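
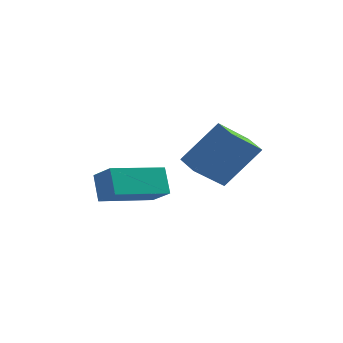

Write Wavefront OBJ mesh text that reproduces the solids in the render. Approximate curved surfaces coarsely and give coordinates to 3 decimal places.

v -4.927 0.414 -1.501
v -5.231 1.047 -0.616
v -3.387 1.784 -1.952
v -3.691 2.417 -1.066
v -4.229 -0.157 -0.854
v -4.533 0.476 0.032
v -2.689 1.213 -1.304
v -2.993 1.846 -0.419
v -1.449 1.941 -0.652
v -2.32 1.078 0.361
v -0.308 2.538 0.839
v -1.178 1.675 1.851
v -0.882 1.205 -0.791
v -1.752 0.342 0.221
v 0.26 1.802 0.699
v -0.611 0.939 1.712
f 2 4 1
f 5 2 1
f 1 4 3
f 3 5 1
f 2 8 4
f 6 2 5
f 6 8 2
f 4 8 3
f 7 5 3
f 3 8 7
f 7 6 5
f 8 6 7
f 10 12 9
f 13 10 9
f 9 12 11
f 11 13 9
f 10 16 12
f 14 10 13
f 14 16 10
f 12 16 11
f 15 13 11
f 11 16 15
f 15 14 13
f 16 14 15



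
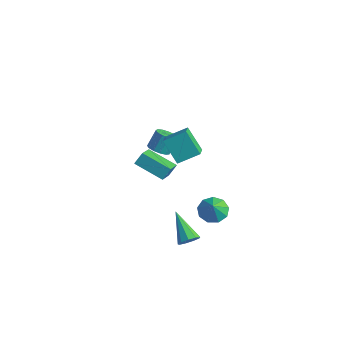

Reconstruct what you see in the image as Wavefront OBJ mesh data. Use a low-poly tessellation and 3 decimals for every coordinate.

v 0.812 -1.632 2.894
v 1.464 -0.51 3.541
v -0.101 -0.706 2.208
v 0.551 0.416 2.855
v 1.929 -1.516 1.565
v 2.581 -0.394 2.212
v 1.016 -0.59 0.879
v 1.668 0.532 1.526
v -3.634 1.692 -2.379
v -3.288 2.248 -2.724
v -3.28 2.924 -1.625
v -3.626 2.368 -1.281
v -3.696 2.321 -2.765
v -3.688 2.996 -1.666
v -4.085 2.193 -2.684
v -4.077 2.869 -1.585
v -4.331 1.907 -2.507
v -4.323 2.583 -1.408
v -4.355 1.553 -2.288
v -4.347 2.228 -1.189
v -4.15 1.242 -2.099
v -4.142 1.918 -1
v -3.782 1.075 -1.999
v -3.774 1.751 -0.9
v -3.366 1.104 -2.02
v -3.358 1.779 -0.921
v -3.036 1.319 -2.154
v -3.028 1.995 -1.055
v -2.895 1.653 -2.361
v -2.887 2.329 -1.262
v -2.989 1.999 -2.573
v -2.981 2.675 -1.474
v 2.308 0.859 -3.657
v 3.066 0.624 -4.143
v 2.772 0.421 -2.723
v 3.134 1.209 -3.902
v 2.815 1.63 -3.547
v 2.26 1.69 -3.243
v 1.727 1.361 -3.132
v 1.466 0.797 -3.267
v 1.599 0.261 -3.584
v 2.064 0.006 -3.935
v 2.643 0.149 -4.156
v 4.806 -3.078 -2.47
v 5.116 -3.397 -1.969
v 3.174 -2.682 -1.21
v 5.227 -2.953 -1.964
v 5.142 -2.567 -2.196
v 4.899 -2.42 -2.556
v 4.613 -2.581 -2.876
v 4.417 -2.975 -3.006
v 4.404 -3.417 -2.885
v 4.578 -3.7 -2.57
v 4.859 -3.692 -2.208
v -3.098 -0.089 -2.011
v -2.28 -1.238 -1.256
v -3.006 0.442 -1.304
v -2.187 -0.706 -0.548
v -1.393 0.626 -2.772
v -0.574 -0.522 -2.016
v -1.3 1.158 -2.064
v -0.482 0.009 -1.309
f 2 4 1
f 5 2 1
f 1 4 3
f 3 5 1
f 2 8 4
f 6 2 5
f 6 8 2
f 4 8 3
f 7 5 3
f 3 8 7
f 7 6 5
f 8 6 7
f 10 9 13
f 10 13 11
f 11 13 14
f 11 14 12
f 13 9 15
f 13 15 14
f 14 15 16
f 14 16 12
f 15 9 17
f 15 17 16
f 16 17 18
f 16 18 12
f 17 9 19
f 17 19 18
f 18 19 20
f 18 20 12
f 19 9 21
f 19 21 20
f 20 21 22
f 20 22 12
f 21 9 23
f 21 23 22
f 22 23 24
f 22 24 12
f 23 9 25
f 23 25 24
f 24 25 26
f 24 26 12
f 25 9 27
f 25 27 26
f 26 27 28
f 26 28 12
f 27 9 29
f 27 29 28
f 28 29 30
f 28 30 12
f 29 9 31
f 29 31 30
f 30 31 32
f 30 32 12
f 31 9 10
f 31 10 32
f 32 10 11
f 32 11 12
f 34 33 36
f 34 36 35
f 36 33 37
f 36 37 35
f 37 33 38
f 37 38 35
f 38 33 39
f 38 39 35
f 39 33 40
f 39 40 35
f 40 33 41
f 40 41 35
f 41 33 42
f 41 42 35
f 42 33 43
f 42 43 35
f 43 33 34
f 43 34 35
f 45 44 47
f 45 47 46
f 47 44 48
f 47 48 46
f 48 44 49
f 48 49 46
f 49 44 50
f 49 50 46
f 50 44 51
f 50 51 46
f 51 44 52
f 51 52 46
f 52 44 53
f 52 53 46
f 53 44 54
f 53 54 46
f 54 44 45
f 54 45 46
f 56 58 55
f 59 56 55
f 55 58 57
f 57 59 55
f 56 62 58
f 60 56 59
f 60 62 56
f 58 62 57
f 61 59 57
f 57 62 61
f 61 60 59
f 62 60 61



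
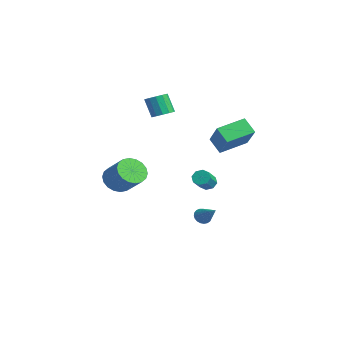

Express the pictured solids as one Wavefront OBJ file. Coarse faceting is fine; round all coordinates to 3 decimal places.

v -3.529 0.165 3.203
v -3.086 0.653 3.493
v -3.668 0.423 4.768
v -4.111 -0.065 4.477
v -3.419 0.855 3.378
v -4.001 0.625 4.652
v -3.786 0.837 3.207
v -4.368 0.607 4.481
v -4.072 0.607 3.034
v -4.654 0.377 4.309
v -4.185 0.236 2.916
v -4.768 0.006 4.19
v -4.09 -0.158 2.888
v -4.673 -0.388 4.163
v -3.817 -0.449 2.96
v -4.399 -0.679 4.235
v -3.452 -0.545 3.11
v -4.034 -0.775 4.384
v -3.112 -0.416 3.288
v -3.694 -0.646 4.563
v -2.904 -0.102 3.44
v -3.486 -0.332 4.715
v -2.894 0.296 3.516
v -3.476 0.066 4.791
v -0.609 1.469 -4.17
v -0.255 1.404 -4.624
v 0.669 1.731 -3.21
v -0.299 1.641 -4.629
v -0.398 1.848 -4.555
v -0.532 1.99 -4.414
v -0.681 2.042 -4.231
v -0.816 1.995 -4.037
v -0.916 1.857 -3.866
v -0.963 1.652 -3.748
v -0.949 1.415 -3.703
v -0.876 1.188 -3.738
v -0.757 1.01 -3.848
v -0.612 0.911 -4.014
v -0.467 0.908 -4.207
v -0.347 1.003 -4.393
v -0.271 1.178 -4.541
v 1.134 1.027 -0.663
v 1.596 1.167 -0.966
v 2.328 0.454 -0.179
v 1.866 0.313 0.123
v 1.518 1.447 -0.641
v 2.251 0.734 0.146
v 1.216 1.48 -0.328
v 1.948 0.767 0.459
v 0.865 1.248 -0.212
v 1.597 0.535 0.575
v 0.672 0.886 -0.361
v 1.404 0.173 0.426
v 0.749 0.606 -0.686
v 1.482 -0.107 0.101
v 1.052 0.573 -0.999
v 1.784 -0.14 -0.212
v 1.403 0.805 -1.115
v 2.135 0.092 -0.328
v -4.509 -2.361 -2.093
v -3.828 -2.43 -2.849
v -2.489 -1.987 -1.683
v -3.171 -1.919 -0.927
v -3.956 -1.994 -2.868
v -2.617 -1.552 -1.701
v -4.194 -1.632 -2.732
v -2.855 -1.189 -1.566
v -4.494 -1.414 -2.471
v -3.155 -0.971 -1.304
v -4.797 -1.383 -2.134
v -3.458 -0.941 -0.968
v -5.043 -1.547 -1.79
v -3.704 -1.104 -0.623
v -5.184 -1.871 -1.505
v -3.845 -1.429 -0.339
v -5.191 -2.293 -1.337
v -3.852 -1.85 -0.171
v -5.063 -2.728 -1.319
v -3.724 -2.286 -0.152
v -4.825 -3.091 -1.454
v -3.486 -2.648 -0.288
v -4.525 -3.309 -1.716
v -3.186 -2.866 -0.549
v -4.222 -3.339 -2.052
v -2.883 -2.897 -0.886
v -3.976 -3.176 -2.397
v -2.637 -2.733 -1.23
v -3.835 -2.851 -2.681
v -2.496 -2.409 -1.515
v 2.799 1.04 2.274
v 2.027 0.754 3.077
v 2.645 2.771 2.743
v 1.873 2.485 3.546
v 4.367 0.795 3.694
v 3.595 0.509 4.497
v 4.213 2.526 4.163
v 3.441 2.24 4.966
f 2 1 5
f 2 5 3
f 3 5 6
f 3 6 4
f 5 1 7
f 5 7 6
f 6 7 8
f 6 8 4
f 7 1 9
f 7 9 8
f 8 9 10
f 8 10 4
f 9 1 11
f 9 11 10
f 10 11 12
f 10 12 4
f 11 1 13
f 11 13 12
f 12 13 14
f 12 14 4
f 13 1 15
f 13 15 14
f 14 15 16
f 14 16 4
f 15 1 17
f 15 17 16
f 16 17 18
f 16 18 4
f 17 1 19
f 17 19 18
f 18 19 20
f 18 20 4
f 19 1 21
f 19 21 20
f 20 21 22
f 20 22 4
f 21 1 23
f 21 23 22
f 22 23 24
f 22 24 4
f 23 1 2
f 23 2 24
f 24 2 3
f 24 3 4
f 26 25 28
f 26 28 27
f 28 25 29
f 28 29 27
f 29 25 30
f 29 30 27
f 30 25 31
f 30 31 27
f 31 25 32
f 31 32 27
f 32 25 33
f 32 33 27
f 33 25 34
f 33 34 27
f 34 25 35
f 34 35 27
f 35 25 36
f 35 36 27
f 36 25 37
f 36 37 27
f 37 25 38
f 37 38 27
f 38 25 39
f 38 39 27
f 39 25 40
f 39 40 27
f 40 25 41
f 40 41 27
f 41 25 26
f 41 26 27
f 43 42 46
f 43 46 44
f 44 46 47
f 44 47 45
f 46 42 48
f 46 48 47
f 47 48 49
f 47 49 45
f 48 42 50
f 48 50 49
f 49 50 51
f 49 51 45
f 50 42 52
f 50 52 51
f 51 52 53
f 51 53 45
f 52 42 54
f 52 54 53
f 53 54 55
f 53 55 45
f 54 42 56
f 54 56 55
f 55 56 57
f 55 57 45
f 56 42 58
f 56 58 57
f 57 58 59
f 57 59 45
f 58 42 43
f 58 43 59
f 59 43 44
f 59 44 45
f 61 60 64
f 61 64 62
f 62 64 65
f 62 65 63
f 64 60 66
f 64 66 65
f 65 66 67
f 65 67 63
f 66 60 68
f 66 68 67
f 67 68 69
f 67 69 63
f 68 60 70
f 68 70 69
f 69 70 71
f 69 71 63
f 70 60 72
f 70 72 71
f 71 72 73
f 71 73 63
f 72 60 74
f 72 74 73
f 73 74 75
f 73 75 63
f 74 60 76
f 74 76 75
f 75 76 77
f 75 77 63
f 76 60 78
f 76 78 77
f 77 78 79
f 77 79 63
f 78 60 80
f 78 80 79
f 79 80 81
f 79 81 63
f 80 60 82
f 80 82 81
f 81 82 83
f 81 83 63
f 82 60 84
f 82 84 83
f 83 84 85
f 83 85 63
f 84 60 86
f 84 86 85
f 85 86 87
f 85 87 63
f 86 60 88
f 86 88 87
f 87 88 89
f 87 89 63
f 88 60 61
f 88 61 89
f 89 61 62
f 89 62 63
f 91 93 90
f 94 91 90
f 90 93 92
f 92 94 90
f 91 97 93
f 95 91 94
f 95 97 91
f 93 97 92
f 96 94 92
f 92 97 96
f 96 95 94
f 97 95 96



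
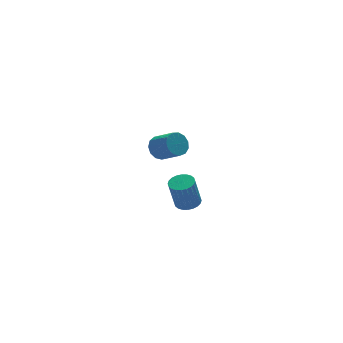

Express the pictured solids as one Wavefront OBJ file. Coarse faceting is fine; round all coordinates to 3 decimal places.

v 0.718 -3.028 -3.335
v 1.187 -3.274 -3.233
v 0.872 -3.338 -1.942
v 0.402 -3.092 -2.045
v 1.241 -3.071 -3.21
v 0.926 -3.135 -1.919
v 1.215 -2.862 -3.206
v 0.9 -2.926 -1.915
v 1.113 -2.679 -3.221
v 0.798 -2.742 -1.931
v 0.951 -2.548 -3.254
v 0.636 -2.612 -1.964
v 0.754 -2.49 -3.3
v 0.438 -2.554 -2.009
v 0.55 -2.515 -3.351
v 0.235 -2.579 -2.06
v 0.373 -2.617 -3.399
v 0.058 -2.681 -2.109
v 0.248 -2.782 -3.438
v -0.067 -2.846 -2.147
v 0.194 -2.985 -3.461
v -0.121 -3.049 -2.17
v 0.22 -3.194 -3.465
v -0.095 -3.258 -2.174
v 0.322 -3.378 -3.449
v 0.007 -3.441 -2.159
v 0.484 -3.508 -3.416
v 0.169 -3.572 -2.126
v 0.682 -3.566 -3.371
v 0.366 -3.63 -2.08
v 0.885 -3.541 -3.32
v 0.57 -3.605 -2.029
v 1.062 -3.439 -3.271
v 0.747 -3.503 -1.981
v 2.137 2.758 -4.055
v 2.621 3.111 -3.895
v 3.047 2.236 -3.246
v 2.563 1.882 -3.405
v 2.374 3.169 -3.655
v 2.799 2.294 -3.006
v 2.051 3.096 -3.542
v 2.477 2.221 -2.893
v 1.756 2.916 -3.592
v 2.182 2.04 -2.942
v 1.582 2.685 -3.788
v 2.008 1.81 -3.139
v 1.584 2.478 -4.069
v 2.01 1.603 -3.42
v 1.762 2.359 -4.346
v 2.187 1.484 -3.696
v 2.059 2.367 -4.53
v 2.484 1.492 -3.88
v 2.381 2.499 -4.563
v 2.806 1.624 -3.913
v 2.625 2.713 -4.435
v 3.051 1.838 -3.785
v 2.715 2.941 -4.186
v 3.14 2.066 -3.536
f 2 1 5
f 2 5 3
f 3 5 6
f 3 6 4
f 5 1 7
f 5 7 6
f 6 7 8
f 6 8 4
f 7 1 9
f 7 9 8
f 8 9 10
f 8 10 4
f 9 1 11
f 9 11 10
f 10 11 12
f 10 12 4
f 11 1 13
f 11 13 12
f 12 13 14
f 12 14 4
f 13 1 15
f 13 15 14
f 14 15 16
f 14 16 4
f 15 1 17
f 15 17 16
f 16 17 18
f 16 18 4
f 17 1 19
f 17 19 18
f 18 19 20
f 18 20 4
f 19 1 21
f 19 21 20
f 20 21 22
f 20 22 4
f 21 1 23
f 21 23 22
f 22 23 24
f 22 24 4
f 23 1 25
f 23 25 24
f 24 25 26
f 24 26 4
f 25 1 27
f 25 27 26
f 26 27 28
f 26 28 4
f 27 1 29
f 27 29 28
f 28 29 30
f 28 30 4
f 29 1 31
f 29 31 30
f 30 31 32
f 30 32 4
f 31 1 33
f 31 33 32
f 32 33 34
f 32 34 4
f 33 1 2
f 33 2 34
f 34 2 3
f 34 3 4
f 36 35 39
f 36 39 37
f 37 39 40
f 37 40 38
f 39 35 41
f 39 41 40
f 40 41 42
f 40 42 38
f 41 35 43
f 41 43 42
f 42 43 44
f 42 44 38
f 43 35 45
f 43 45 44
f 44 45 46
f 44 46 38
f 45 35 47
f 45 47 46
f 46 47 48
f 46 48 38
f 47 35 49
f 47 49 48
f 48 49 50
f 48 50 38
f 49 35 51
f 49 51 50
f 50 51 52
f 50 52 38
f 51 35 53
f 51 53 52
f 52 53 54
f 52 54 38
f 53 35 55
f 53 55 54
f 54 55 56
f 54 56 38
f 55 35 57
f 55 57 56
f 56 57 58
f 56 58 38
f 57 35 36
f 57 36 58
f 58 36 37
f 58 37 38



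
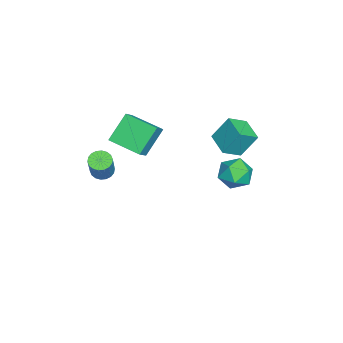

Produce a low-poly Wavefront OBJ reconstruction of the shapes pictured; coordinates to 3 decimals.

v 2.779 -3.674 1.712
v 3.112 -3.157 1.471
v 4.114 -3.07 3.048
v 3.781 -3.586 3.288
v 2.885 -3.031 1.609
v 3.887 -2.943 3.185
v 2.637 -3.031 1.766
v 3.64 -2.944 3.342
v 2.418 -3.159 1.913
v 3.42 -3.072 3.489
v 2.269 -3.389 2.02
v 3.272 -3.302 3.596
v 2.222 -3.676 2.066
v 3.224 -3.588 3.642
v 2.285 -3.961 2.042
v 3.287 -3.874 3.618
v 2.446 -4.19 1.952
v 3.448 -4.103 3.529
v 2.673 -4.317 1.815
v 3.675 -4.229 3.391
v 2.92 -4.316 1.658
v 3.923 -4.229 3.234
v 3.14 -4.188 1.511
v 4.142 -4.101 3.087
v 3.288 -3.958 1.404
v 4.291 -3.871 2.98
v 3.336 -3.672 1.358
v 4.338 -3.584 2.934
v 3.273 -3.386 1.382
v 4.275 -3.299 2.958
v -2.983 3.623 -3.329
v -2.334 2.86 -2.773
v -4.506 2.68 -2.847
v -3.857 1.917 -2.291
v -3.959 2.985 -1.887
v -3.018 3.568 -2.185
v -3.822 1.972 -3.435
v -2.881 2.555 -3.733
v -2.853 1.84 -2.838
v -2.937 2.465 -1.881
v -3.903 3.075 -3.739
v -3.987 3.7 -2.782
v -3.246 -4.045 -0.618
v -4.364 -3.234 0.869
v -2.514 -2.177 -1.087
v -3.632 -1.366 0.401
v -2.188 -4.234 0.279
v -3.306 -3.423 1.767
v -1.456 -2.366 -0.189
v -2.574 -1.555 1.298
v -4.604 2.284 -0.784
v -4.812 3.211 0.697
v -3.272 3.076 -1.092
v -3.48 4.003 0.389
v -3.88 1.337 -0.089
v -4.088 2.264 1.392
v -2.548 2.129 -0.397
v -2.756 3.056 1.084
f 2 1 5
f 2 5 3
f 3 5 6
f 3 6 4
f 5 1 7
f 5 7 6
f 6 7 8
f 6 8 4
f 7 1 9
f 7 9 8
f 8 9 10
f 8 10 4
f 9 1 11
f 9 11 10
f 10 11 12
f 10 12 4
f 11 1 13
f 11 13 12
f 12 13 14
f 12 14 4
f 13 1 15
f 13 15 14
f 14 15 16
f 14 16 4
f 15 1 17
f 15 17 16
f 16 17 18
f 16 18 4
f 17 1 19
f 17 19 18
f 18 19 20
f 18 20 4
f 19 1 21
f 19 21 20
f 20 21 22
f 20 22 4
f 21 1 23
f 21 23 22
f 22 23 24
f 22 24 4
f 23 1 25
f 23 25 24
f 24 25 26
f 24 26 4
f 25 1 27
f 25 27 26
f 26 27 28
f 26 28 4
f 27 1 29
f 27 29 28
f 28 29 30
f 28 30 4
f 29 1 2
f 29 2 30
f 30 2 3
f 30 3 4
f 31 42 36
f 31 36 32
f 31 32 38
f 31 38 41
f 31 41 42
f 32 36 40
f 36 42 35
f 42 41 33
f 41 38 37
f 38 32 39
f 34 40 35
f 34 35 33
f 34 33 37
f 34 37 39
f 34 39 40
f 35 40 36
f 33 35 42
f 37 33 41
f 39 37 38
f 40 39 32
f 44 46 43
f 47 44 43
f 43 46 45
f 45 47 43
f 44 50 46
f 48 44 47
f 48 50 44
f 46 50 45
f 49 47 45
f 45 50 49
f 49 48 47
f 50 48 49
f 52 54 51
f 55 52 51
f 51 54 53
f 53 55 51
f 52 58 54
f 56 52 55
f 56 58 52
f 54 58 53
f 57 55 53
f 53 58 57
f 57 56 55
f 58 56 57



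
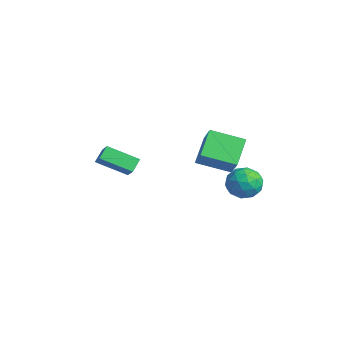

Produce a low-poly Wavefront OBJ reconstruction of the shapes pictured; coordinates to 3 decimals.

v -3.286 -2.533 2.1
v -4.169 -4.021 2.978
v -2.362 -2.633 2.86
v -3.246 -4.121 3.738
v -2.874 -3.119 1.522
v -3.758 -4.607 2.4
v -1.951 -3.219 2.282
v -2.834 -4.707 3.16
v -1.369 3.96 0.52
v -0.919 3.549 -0.4
v -2.681 2.751 0.42
v -2.231 2.34 -0.5
v -1.72 2.209 0.469
v -0.91 2.956 0.532
v -2.69 3.344 -0.512
v -1.88 4.091 -0.449
v -1.736 3.168 -1.038
v -1.136 2.467 -0.432
v -2.464 3.833 0.452
v -1.864 3.132 1.058
v -1.029 3.86 0.069
v -2.571 2.44 -0.049
v -2.271 2.363 0.521
v -2.006 2.121 -0.02
v -1.023 3.512 0.617
v -0.759 3.27 0.076
v -1.23 2.483 0.587
v -2.841 3.03 -0.056
v -2.577 2.788 -0.597
v -1.594 4.179 0.04
v -1.329 3.937 -0.501
v -2.37 3.817 -0.567
v -1.245 3.395 -0.847
v -2.016 2.684 -0.906
v -2.286 3.274 -0.912
v -1.809 3.713 -0.876
v -0.892 2.983 -0.491
v -1.663 2.272 -0.55
v -1.363 2.195 0.02
v -0.886 2.634 0.057
v -1.372 2.759 -0.866
v -1.937 4.028 0.57
v -2.708 3.317 0.511
v -2.714 3.666 -0.037
v -2.237 4.105 -0
v -1.584 3.616 0.926
v -2.355 2.905 0.867
v -1.791 2.587 0.896
v -1.314 3.026 0.932
v -2.228 3.541 0.886
v -5.473 2.484 1.818
v -4.45 2.338 2.961
v -4.507 4.209 1.173
v -3.484 4.064 2.316
v -4.336 1.416 0.664
v -3.313 1.271 1.807
v -3.37 3.142 0.019
v -2.347 2.996 1.162
f 2 4 1
f 5 2 1
f 1 4 3
f 3 5 1
f 2 8 4
f 6 2 5
f 6 8 2
f 4 8 3
f 7 5 3
f 3 8 7
f 7 6 5
f 8 6 7
f 9 46 25
f 46 20 49
f 25 49 14
f 46 49 25
f 9 25 21
f 25 14 26
f 21 26 10
f 25 26 21
f 9 21 30
f 21 10 31
f 30 31 16
f 21 31 30
f 9 30 42
f 30 16 45
f 42 45 19
f 30 45 42
f 9 42 46
f 42 19 50
f 46 50 20
f 42 50 46
f 10 26 37
f 26 14 40
f 37 40 18
f 26 40 37
f 14 49 27
f 49 20 48
f 27 48 13
f 49 48 27
f 20 50 47
f 50 19 43
f 47 43 11
f 50 43 47
f 19 45 44
f 45 16 32
f 44 32 15
f 45 32 44
f 16 31 36
f 31 10 33
f 36 33 17
f 31 33 36
f 12 38 24
f 38 18 39
f 24 39 13
f 38 39 24
f 12 24 22
f 24 13 23
f 22 23 11
f 24 23 22
f 12 22 29
f 22 11 28
f 29 28 15
f 22 28 29
f 12 29 34
f 29 15 35
f 34 35 17
f 29 35 34
f 12 34 38
f 34 17 41
f 38 41 18
f 34 41 38
f 13 39 27
f 39 18 40
f 27 40 14
f 39 40 27
f 11 23 47
f 23 13 48
f 47 48 20
f 23 48 47
f 15 28 44
f 28 11 43
f 44 43 19
f 28 43 44
f 17 35 36
f 35 15 32
f 36 32 16
f 35 32 36
f 18 41 37
f 41 17 33
f 37 33 10
f 41 33 37
f 52 54 51
f 55 52 51
f 51 54 53
f 53 55 51
f 52 58 54
f 56 52 55
f 56 58 52
f 54 58 53
f 57 55 53
f 53 58 57
f 57 56 55
f 58 56 57



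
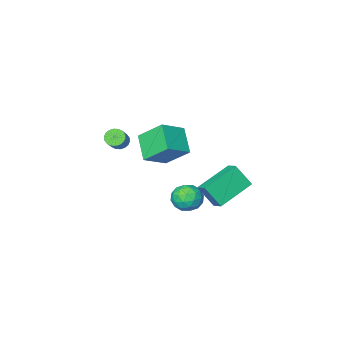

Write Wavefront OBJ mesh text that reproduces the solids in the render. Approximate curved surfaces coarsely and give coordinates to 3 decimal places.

v 2.42 2.481 2.584
v 3.165 2.156 2.477
v 1.955 1.744 1.583
v 2.7 1.419 1.476
v 2.266 1.237 2.148
v 2.553 1.693 2.766
v 2.567 2.207 1.294
v 2.854 2.663 1.912
v 3.256 1.986 1.679
v 3.07 1.387 2.207
v 2.05 2.513 1.853
v 1.864 1.914 2.381
v 2.834 2.383 2.618
v 2.286 1.517 1.442
v 2.031 1.41 1.837
v 2.469 1.219 1.774
v 2.474 2.111 2.788
v 2.912 1.92 2.725
v 2.383 1.38 2.532
v 2.208 1.98 1.335
v 2.646 1.789 1.272
v 2.651 2.681 2.286
v 3.089 2.49 2.223
v 2.737 2.52 1.528
v 3.325 2.092 2.086
v 3.051 1.659 1.498
v 2.973 2.122 1.391
v 3.142 2.39 1.754
v 3.216 1.74 2.397
v 2.942 1.307 1.809
v 2.687 1.2 2.204
v 2.856 1.468 2.567
v 3.269 1.64 1.928
v 2.178 2.593 2.251
v 1.904 2.16 1.663
v 2.264 2.432 1.493
v 2.433 2.7 1.856
v 2.069 2.241 2.562
v 1.795 1.808 1.974
v 1.978 1.51 2.306
v 2.147 1.778 2.669
v 1.851 2.26 2.132
v 2.892 -3.849 3.023
v 3.341 -4.056 2.83
v 3.896 -3.498 3.525
v 3.448 -3.291 3.717
v 3.312 -3.862 2.699
v 3.867 -3.304 3.393
v 3.199 -3.666 2.631
v 3.754 -3.108 3.326
v 3.026 -3.507 2.641
v 3.581 -2.949 3.336
v 2.827 -3.415 2.726
v 3.382 -2.856 3.421
v 2.64 -3.409 2.87
v 3.195 -2.85 3.565
v 2.503 -3.49 3.045
v 3.058 -2.932 3.74
v 2.444 -3.642 3.215
v 2.999 -3.084 3.91
v 2.473 -3.836 3.347
v 3.028 -3.278 4.041
v 2.586 -4.032 3.414
v 3.141 -3.474 4.109
v 2.759 -4.191 3.404
v 3.314 -3.633 4.099
v 2.958 -4.284 3.319
v 3.513 -3.725 4.014
v 3.145 -4.29 3.175
v 3.7 -3.731 3.87
v 3.282 -4.208 3
v 3.837 -3.65 3.695
v 0.332 1.956 3.509
v 0.386 2.663 3.881
v -0.191 2.561 2.434
v -0.138 3.268 2.806
v 2.178 2.212 2.754
v 2.231 2.919 3.126
v 1.654 2.817 1.679
v 1.708 3.524 2.051
v -0.463 -3.316 3.155
v 0.864 -3.208 3.867
v -0.05 -2.075 2.199
v 1.276 -1.967 2.911
v 0.244 -4.433 2.009
v 1.57 -4.325 2.721
v 0.656 -3.192 1.053
v 1.983 -3.084 1.765
f 1 38 17
f 38 12 41
f 17 41 6
f 38 41 17
f 1 17 13
f 17 6 18
f 13 18 2
f 17 18 13
f 1 13 22
f 13 2 23
f 22 23 8
f 13 23 22
f 1 22 34
f 22 8 37
f 34 37 11
f 22 37 34
f 1 34 38
f 34 11 42
f 38 42 12
f 34 42 38
f 2 18 29
f 18 6 32
f 29 32 10
f 18 32 29
f 6 41 19
f 41 12 40
f 19 40 5
f 41 40 19
f 12 42 39
f 42 11 35
f 39 35 3
f 42 35 39
f 11 37 36
f 37 8 24
f 36 24 7
f 37 24 36
f 8 23 28
f 23 2 25
f 28 25 9
f 23 25 28
f 4 30 16
f 30 10 31
f 16 31 5
f 30 31 16
f 4 16 14
f 16 5 15
f 14 15 3
f 16 15 14
f 4 14 21
f 14 3 20
f 21 20 7
f 14 20 21
f 4 21 26
f 21 7 27
f 26 27 9
f 21 27 26
f 4 26 30
f 26 9 33
f 30 33 10
f 26 33 30
f 5 31 19
f 31 10 32
f 19 32 6
f 31 32 19
f 3 15 39
f 15 5 40
f 39 40 12
f 15 40 39
f 7 20 36
f 20 3 35
f 36 35 11
f 20 35 36
f 9 27 28
f 27 7 24
f 28 24 8
f 27 24 28
f 10 33 29
f 33 9 25
f 29 25 2
f 33 25 29
f 44 43 47
f 44 47 45
f 45 47 48
f 45 48 46
f 47 43 49
f 47 49 48
f 48 49 50
f 48 50 46
f 49 43 51
f 49 51 50
f 50 51 52
f 50 52 46
f 51 43 53
f 51 53 52
f 52 53 54
f 52 54 46
f 53 43 55
f 53 55 54
f 54 55 56
f 54 56 46
f 55 43 57
f 55 57 56
f 56 57 58
f 56 58 46
f 57 43 59
f 57 59 58
f 58 59 60
f 58 60 46
f 59 43 61
f 59 61 60
f 60 61 62
f 60 62 46
f 61 43 63
f 61 63 62
f 62 63 64
f 62 64 46
f 63 43 65
f 63 65 64
f 64 65 66
f 64 66 46
f 65 43 67
f 65 67 66
f 66 67 68
f 66 68 46
f 67 43 69
f 67 69 68
f 68 69 70
f 68 70 46
f 69 43 71
f 69 71 70
f 70 71 72
f 70 72 46
f 71 43 44
f 71 44 72
f 72 44 45
f 72 45 46
f 74 76 73
f 77 74 73
f 73 76 75
f 75 77 73
f 74 80 76
f 78 74 77
f 78 80 74
f 76 80 75
f 79 77 75
f 75 80 79
f 79 78 77
f 80 78 79
f 82 84 81
f 85 82 81
f 81 84 83
f 83 85 81
f 82 88 84
f 86 82 85
f 86 88 82
f 84 88 83
f 87 85 83
f 83 88 87
f 87 86 85
f 88 86 87



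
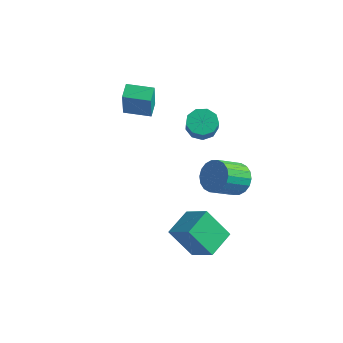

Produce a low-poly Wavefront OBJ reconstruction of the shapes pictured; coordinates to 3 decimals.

v 2.749 2.83 -3.737
v 3.057 3.327 -2.913
v 2.339 2.028 -1.86
v 2.031 1.53 -2.683
v 2.646 3.496 -2.984
v 1.929 2.197 -1.931
v 2.256 3.533 -3.205
v 1.539 2.234 -2.151
v 1.964 3.431 -3.53
v 1.246 2.131 -2.477
v 1.827 3.209 -3.896
v 1.109 1.91 -2.843
v 1.872 2.913 -4.231
v 1.155 1.613 -3.178
v 2.091 2.6 -4.468
v 1.374 1.301 -3.415
v 2.441 2.332 -4.56
v 1.723 1.033 -3.507
v 2.851 2.163 -4.489
v 2.134 0.864 -3.436
v 3.241 2.126 -4.269
v 2.524 0.827 -3.215
v 3.534 2.229 -3.943
v 2.816 0.929 -2.89
v 3.671 2.45 -3.577
v 2.953 1.151 -2.524
v 3.625 2.747 -3.242
v 2.908 1.447 -2.189
v 3.406 3.059 -3.005
v 2.689 1.76 -1.952
v -3.073 1.108 0.795
v -2.838 0.633 2.567
v -3.332 1.982 1.063
v -3.097 1.506 2.836
v -1.643 1.554 0.724
v -1.408 1.078 2.497
v -1.902 2.427 0.993
v -1.667 1.952 2.765
v 1.745 0.672 2.06
v 2.494 0.471 1.738
v 2.745 0.027 2.599
v 1.995 0.228 2.92
v 2.522 0.984 1.995
v 2.772 0.541 2.855
v 2.186 1.351 2.282
v 2.436 0.908 3.142
v 1.643 1.401 2.465
v 1.894 0.957 3.325
v 1.148 1.109 2.458
v 1.399 0.665 3.319
v 0.933 0.612 2.266
v 1.183 0.169 3.126
v 1.097 0.144 1.976
v 1.347 -0.3 2.837
v 1.564 -0.078 1.726
v 1.815 -0.521 2.587
v 2.116 0.051 1.632
v 2.366 -0.392 2.493
v 2.472 -4.273 -2.028
v 3.791 -4.656 -1.009
v 2.654 -2.703 -1.672
v 3.973 -3.086 -0.653
v 3.687 -4.074 -3.527
v 5.006 -4.457 -2.508
v 3.869 -2.504 -3.171
v 5.188 -2.887 -2.152
f 2 1 5
f 2 5 3
f 3 5 6
f 3 6 4
f 5 1 7
f 5 7 6
f 6 7 8
f 6 8 4
f 7 1 9
f 7 9 8
f 8 9 10
f 8 10 4
f 9 1 11
f 9 11 10
f 10 11 12
f 10 12 4
f 11 1 13
f 11 13 12
f 12 13 14
f 12 14 4
f 13 1 15
f 13 15 14
f 14 15 16
f 14 16 4
f 15 1 17
f 15 17 16
f 16 17 18
f 16 18 4
f 17 1 19
f 17 19 18
f 18 19 20
f 18 20 4
f 19 1 21
f 19 21 20
f 20 21 22
f 20 22 4
f 21 1 23
f 21 23 22
f 22 23 24
f 22 24 4
f 23 1 25
f 23 25 24
f 24 25 26
f 24 26 4
f 25 1 27
f 25 27 26
f 26 27 28
f 26 28 4
f 27 1 29
f 27 29 28
f 28 29 30
f 28 30 4
f 29 1 2
f 29 2 30
f 30 2 3
f 30 3 4
f 32 34 31
f 35 32 31
f 31 34 33
f 33 35 31
f 32 38 34
f 36 32 35
f 36 38 32
f 34 38 33
f 37 35 33
f 33 38 37
f 37 36 35
f 38 36 37
f 40 39 43
f 40 43 41
f 41 43 44
f 41 44 42
f 43 39 45
f 43 45 44
f 44 45 46
f 44 46 42
f 45 39 47
f 45 47 46
f 46 47 48
f 46 48 42
f 47 39 49
f 47 49 48
f 48 49 50
f 48 50 42
f 49 39 51
f 49 51 50
f 50 51 52
f 50 52 42
f 51 39 53
f 51 53 52
f 52 53 54
f 52 54 42
f 53 39 55
f 53 55 54
f 54 55 56
f 54 56 42
f 55 39 57
f 55 57 56
f 56 57 58
f 56 58 42
f 57 39 40
f 57 40 58
f 58 40 41
f 58 41 42
f 60 62 59
f 63 60 59
f 59 62 61
f 61 63 59
f 60 66 62
f 64 60 63
f 64 66 60
f 62 66 61
f 65 63 61
f 61 66 65
f 65 64 63
f 66 64 65



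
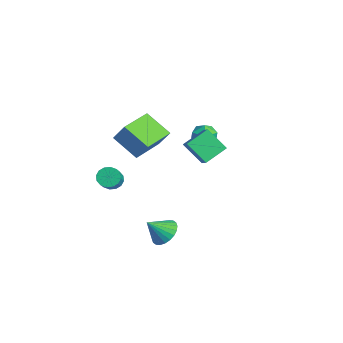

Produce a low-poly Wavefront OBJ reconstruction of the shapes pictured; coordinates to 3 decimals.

v -2.354 3.957 -0.166
v -1.906 3.802 0.604
v -2.894 2.598 -0.124
v -2.446 2.443 0.646
v -3.142 3.02 0.636
v -2.808 3.86 0.61
v -1.992 2.54 -0.13
v -1.658 3.38 -0.156
v -1.682 2.927 0.626
v -2.393 3.223 1.1
v -2.407 3.177 -0.62
v -3.118 3.473 -0.146
v -3.193 -2.319 -2.548
v -2.672 -1.942 -2.872
v -1.486 -2.604 -1.736
v -2.007 -2.981 -1.412
v -2.802 -1.717 -2.605
v -1.616 -2.379 -1.469
v -3.036 -1.653 -2.323
v -1.851 -2.315 -1.187
v -3.313 -1.768 -2.101
v -2.128 -2.43 -0.965
v -3.557 -2.03 -1.999
v -2.372 -2.692 -0.863
v -3.704 -2.37 -2.044
v -2.519 -3.032 -0.908
v -3.714 -2.696 -2.224
v -2.528 -3.358 -1.088
v -3.584 -2.921 -2.491
v -2.398 -3.583 -1.355
v -3.349 -2.985 -2.773
v -2.164 -3.647 -1.637
v -3.072 -2.87 -2.995
v -1.887 -3.532 -1.859
v -2.828 -2.608 -3.097
v -1.643 -3.27 -1.961
v -2.681 -2.268 -3.052
v -1.496 -2.93 -1.916
v 2.082 -1.292 -3.963
v 2.973 -1.102 -3.662
v 1.938 -2.308 -2.897
v 2.774 -0.859 -3.457
v 2.469 -0.683 -3.33
v 2.105 -0.599 -3.299
v 1.738 -0.62 -3.369
v 1.423 -0.744 -3.529
v 1.208 -0.951 -3.756
v 1.126 -1.21 -4.014
v 1.19 -1.482 -4.264
v 1.389 -1.724 -4.468
v 1.694 -1.9 -4.596
v 2.058 -1.984 -4.627
v 2.425 -1.963 -4.557
v 2.74 -1.839 -4.397
v 2.955 -1.632 -4.17
v 3.037 -1.373 -3.912
v 3.754 0.197 2.464
v 2.849 -0.526 3.61
v 3.498 1.539 3.109
v 2.592 0.815 4.255
v 4.528 0.085 3.005
v 3.622 -0.639 4.151
v 4.271 1.426 3.65
v 3.366 0.703 4.796
v -1.449 -1.489 2.973
v -0.783 -1.085 4.149
v -0.1 -0.674 1.929
v 0.565 -0.269 3.105
v -0.345 -3.311 2.975
v 0.32 -2.906 4.151
v 1.003 -2.495 1.931
v 1.669 -2.091 3.107
f 1 12 6
f 1 6 2
f 1 2 8
f 1 8 11
f 1 11 12
f 2 6 10
f 6 12 5
f 12 11 3
f 11 8 7
f 8 2 9
f 4 10 5
f 4 5 3
f 4 3 7
f 4 7 9
f 4 9 10
f 5 10 6
f 3 5 12
f 7 3 11
f 9 7 8
f 10 9 2
f 14 13 17
f 14 17 15
f 15 17 18
f 15 18 16
f 17 13 19
f 17 19 18
f 18 19 20
f 18 20 16
f 19 13 21
f 19 21 20
f 20 21 22
f 20 22 16
f 21 13 23
f 21 23 22
f 22 23 24
f 22 24 16
f 23 13 25
f 23 25 24
f 24 25 26
f 24 26 16
f 25 13 27
f 25 27 26
f 26 27 28
f 26 28 16
f 27 13 29
f 27 29 28
f 28 29 30
f 28 30 16
f 29 13 31
f 29 31 30
f 30 31 32
f 30 32 16
f 31 13 33
f 31 33 32
f 32 33 34
f 32 34 16
f 33 13 35
f 33 35 34
f 34 35 36
f 34 36 16
f 35 13 37
f 35 37 36
f 36 37 38
f 36 38 16
f 37 13 14
f 37 14 38
f 38 14 15
f 38 15 16
f 40 39 42
f 40 42 41
f 42 39 43
f 42 43 41
f 43 39 44
f 43 44 41
f 44 39 45
f 44 45 41
f 45 39 46
f 45 46 41
f 46 39 47
f 46 47 41
f 47 39 48
f 47 48 41
f 48 39 49
f 48 49 41
f 49 39 50
f 49 50 41
f 50 39 51
f 50 51 41
f 51 39 52
f 51 52 41
f 52 39 53
f 52 53 41
f 53 39 54
f 53 54 41
f 54 39 55
f 54 55 41
f 55 39 56
f 55 56 41
f 56 39 40
f 56 40 41
f 58 60 57
f 61 58 57
f 57 60 59
f 59 61 57
f 58 64 60
f 62 58 61
f 62 64 58
f 60 64 59
f 63 61 59
f 59 64 63
f 63 62 61
f 64 62 63
f 66 68 65
f 69 66 65
f 65 68 67
f 67 69 65
f 66 72 68
f 70 66 69
f 70 72 66
f 68 72 67
f 71 69 67
f 67 72 71
f 71 70 69
f 72 70 71



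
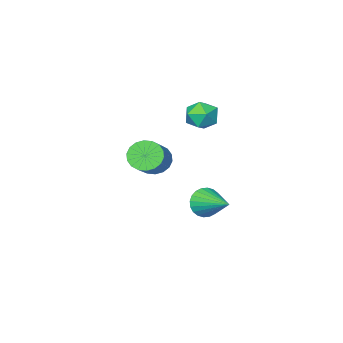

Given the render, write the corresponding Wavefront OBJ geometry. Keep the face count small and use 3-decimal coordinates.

v -1.619 0.929 -1.293
v -1.285 1.226 -2.063
v -1.561 2.851 -0.527
v -1.626 1.259 -2.12
v -1.966 1.242 -2.051
v -2.253 1.177 -1.866
v -2.444 1.074 -1.595
v -2.509 0.95 -1.277
v -2.438 0.822 -0.962
v -2.243 0.71 -0.697
v -1.953 0.632 -0.523
v -1.612 0.599 -0.467
v -1.272 0.616 -0.536
v -0.985 0.681 -0.72
v -0.794 0.784 -0.992
v -0.73 0.908 -1.309
v -0.8 1.036 -1.624
v -0.995 1.148 -1.889
v 1.905 1.676 3.081
v 2.544 1.497 2.518
v 3.633 2.365 3.475
v 2.995 2.544 4.039
v 2.399 1.829 2.381
v 3.488 2.698 3.339
v 2.156 2.131 2.384
v 3.245 2.999 3.341
v 1.864 2.343 2.524
v 2.953 3.211 3.481
v 1.58 2.422 2.775
v 2.669 3.29 3.732
v 1.36 2.354 3.087
v 2.449 3.222 4.044
v 1.249 2.151 3.397
v 2.338 3.019 4.355
v 1.267 1.855 3.645
v 2.356 2.723 4.602
v 1.412 1.522 3.781
v 2.501 2.391 4.739
v 1.655 1.221 3.779
v 2.744 2.089 4.736
v 1.947 1.009 3.639
v 3.036 1.877 4.596
v 2.231 0.93 3.388
v 3.32 1.798 4.345
v 2.451 0.998 3.076
v 3.54 1.866 4.033
v 2.562 1.201 2.765
v 3.651 2.069 3.723
v -3.697 -0.966 2.695
v -3.112 -1.014 3.464
v -3.668 -2.526 2.576
v -3.083 -2.574 3.345
v -4.004 -2.3 3.454
v -4.022 -1.335 3.528
v -2.758 -2.205 2.512
v -2.776 -1.24 2.586
v -2.532 -1.779 3.351
v -3.302 -1.838 3.933
v -3.478 -1.702 2.107
v -4.248 -1.761 2.689
f 2 1 4
f 2 4 3
f 4 1 5
f 4 5 3
f 5 1 6
f 5 6 3
f 6 1 7
f 6 7 3
f 7 1 8
f 7 8 3
f 8 1 9
f 8 9 3
f 9 1 10
f 9 10 3
f 10 1 11
f 10 11 3
f 11 1 12
f 11 12 3
f 12 1 13
f 12 13 3
f 13 1 14
f 13 14 3
f 14 1 15
f 14 15 3
f 15 1 16
f 15 16 3
f 16 1 17
f 16 17 3
f 17 1 18
f 17 18 3
f 18 1 2
f 18 2 3
f 20 19 23
f 20 23 21
f 21 23 24
f 21 24 22
f 23 19 25
f 23 25 24
f 24 25 26
f 24 26 22
f 25 19 27
f 25 27 26
f 26 27 28
f 26 28 22
f 27 19 29
f 27 29 28
f 28 29 30
f 28 30 22
f 29 19 31
f 29 31 30
f 30 31 32
f 30 32 22
f 31 19 33
f 31 33 32
f 32 33 34
f 32 34 22
f 33 19 35
f 33 35 34
f 34 35 36
f 34 36 22
f 35 19 37
f 35 37 36
f 36 37 38
f 36 38 22
f 37 19 39
f 37 39 38
f 38 39 40
f 38 40 22
f 39 19 41
f 39 41 40
f 40 41 42
f 40 42 22
f 41 19 43
f 41 43 42
f 42 43 44
f 42 44 22
f 43 19 45
f 43 45 44
f 44 45 46
f 44 46 22
f 45 19 47
f 45 47 46
f 46 47 48
f 46 48 22
f 47 19 20
f 47 20 48
f 48 20 21
f 48 21 22
f 49 60 54
f 49 54 50
f 49 50 56
f 49 56 59
f 49 59 60
f 50 54 58
f 54 60 53
f 60 59 51
f 59 56 55
f 56 50 57
f 52 58 53
f 52 53 51
f 52 51 55
f 52 55 57
f 52 57 58
f 53 58 54
f 51 53 60
f 55 51 59
f 57 55 56
f 58 57 50



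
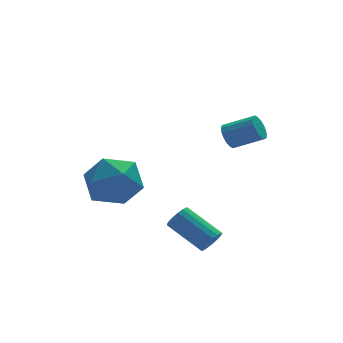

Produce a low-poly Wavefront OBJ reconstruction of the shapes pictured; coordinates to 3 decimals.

v 1.635 -4.279 -1.432
v 2.068 -4.185 -1.141
v 1.258 -3.007 -0.317
v 0.825 -3.101 -0.608
v 2.093 -4.029 -1.34
v 1.283 -2.851 -0.515
v 2.013 -3.93 -1.559
v 1.203 -2.752 -0.735
v 1.847 -3.911 -1.75
v 1.037 -2.733 -0.925
v 1.632 -3.976 -1.868
v 0.822 -2.799 -1.043
v 1.417 -4.111 -1.886
v 0.607 -2.934 -1.061
v 1.253 -4.284 -1.8
v 0.443 -3.107 -0.975
v 1.176 -4.456 -1.63
v 0.366 -3.279 -0.805
v 1.204 -4.587 -1.415
v 0.394 -3.41 -0.59
v 1.331 -4.648 -1.203
v 0.521 -3.47 -0.379
v 1.528 -4.624 -1.045
v 0.718 -3.446 -0.22
v 1.749 -4.521 -0.975
v 0.939 -3.343 -0.15
v 1.944 -4.362 -1.01
v 1.134 -3.185 -0.185
v -1.199 0.972 -0.17
v -0.386 1.072 -1.088
v -0.254 -0.652 0.488
v 0.559 -0.552 -0.43
v 0.551 0.278 0.479
v -0.033 1.282 0.072
v -0.607 -0.862 -0.672
v -1.191 0.142 -1.079
v -0.02 -0.061 -1.398
v 0.696 0.644 -0.687
v -1.336 -0.224 0.087
v -0.62 0.481 0.798
v 2.773 -3.012 2.947
v 3.064 -2.994 2.48
v 3.977 -3.569 3.027
v 3.687 -3.588 3.493
v 3.128 -2.786 2.592
v 4.041 -3.361 3.139
v 3.121 -2.623 2.775
v 4.035 -3.198 3.321
v 3.046 -2.537 2.991
v 3.96 -3.112 3.537
v 2.917 -2.545 3.199
v 3.83 -3.12 3.745
v 2.759 -2.646 3.357
v 3.673 -3.221 3.903
v 2.604 -2.819 3.433
v 3.518 -3.394 3.98
v 2.483 -3.031 3.413
v 3.396 -3.606 3.96
v 2.419 -3.239 3.301
v 3.332 -3.814 3.848
v 2.425 -3.402 3.119
v 3.339 -3.977 3.665
v 2.5 -3.488 2.903
v 3.414 -4.063 3.449
v 2.63 -3.48 2.695
v 3.543 -4.055 3.241
v 2.787 -3.379 2.537
v 3.701 -3.954 3.083
v 2.942 -3.206 2.46
v 3.856 -3.781 3.007
f 2 1 5
f 2 5 3
f 3 5 6
f 3 6 4
f 5 1 7
f 5 7 6
f 6 7 8
f 6 8 4
f 7 1 9
f 7 9 8
f 8 9 10
f 8 10 4
f 9 1 11
f 9 11 10
f 10 11 12
f 10 12 4
f 11 1 13
f 11 13 12
f 12 13 14
f 12 14 4
f 13 1 15
f 13 15 14
f 14 15 16
f 14 16 4
f 15 1 17
f 15 17 16
f 16 17 18
f 16 18 4
f 17 1 19
f 17 19 18
f 18 19 20
f 18 20 4
f 19 1 21
f 19 21 20
f 20 21 22
f 20 22 4
f 21 1 23
f 21 23 22
f 22 23 24
f 22 24 4
f 23 1 25
f 23 25 24
f 24 25 26
f 24 26 4
f 25 1 27
f 25 27 26
f 26 27 28
f 26 28 4
f 27 1 2
f 27 2 28
f 28 2 3
f 28 3 4
f 29 40 34
f 29 34 30
f 29 30 36
f 29 36 39
f 29 39 40
f 30 34 38
f 34 40 33
f 40 39 31
f 39 36 35
f 36 30 37
f 32 38 33
f 32 33 31
f 32 31 35
f 32 35 37
f 32 37 38
f 33 38 34
f 31 33 40
f 35 31 39
f 37 35 36
f 38 37 30
f 42 41 45
f 42 45 43
f 43 45 46
f 43 46 44
f 45 41 47
f 45 47 46
f 46 47 48
f 46 48 44
f 47 41 49
f 47 49 48
f 48 49 50
f 48 50 44
f 49 41 51
f 49 51 50
f 50 51 52
f 50 52 44
f 51 41 53
f 51 53 52
f 52 53 54
f 52 54 44
f 53 41 55
f 53 55 54
f 54 55 56
f 54 56 44
f 55 41 57
f 55 57 56
f 56 57 58
f 56 58 44
f 57 41 59
f 57 59 58
f 58 59 60
f 58 60 44
f 59 41 61
f 59 61 60
f 60 61 62
f 60 62 44
f 61 41 63
f 61 63 62
f 62 63 64
f 62 64 44
f 63 41 65
f 63 65 64
f 64 65 66
f 64 66 44
f 65 41 67
f 65 67 66
f 66 67 68
f 66 68 44
f 67 41 69
f 67 69 68
f 68 69 70
f 68 70 44
f 69 41 42
f 69 42 70
f 70 42 43
f 70 43 44



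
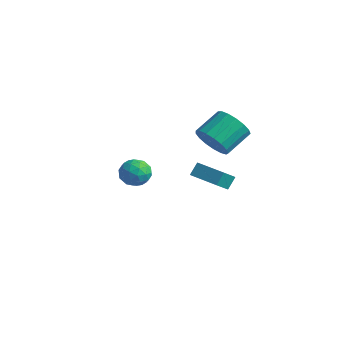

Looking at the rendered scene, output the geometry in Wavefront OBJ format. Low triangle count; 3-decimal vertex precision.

v -2.728 2.533 0.367
v -2.188 2.97 -0.38
v -2.172 4.363 0.446
v -2.712 3.927 1.193
v -2.652 3.051 -0.508
v -2.636 4.445 0.318
v -3.134 3.014 -0.436
v -3.117 4.408 0.39
v -3.522 2.867 -0.18
v -3.506 4.26 0.646
v -3.729 2.643 0.202
v -3.712 4.036 1.028
v -3.706 2.394 0.621
v -3.69 3.788 1.447
v -3.46 2.177 0.982
v -3.443 3.57 1.808
v -3.045 2.042 1.202
v -3.029 3.435 2.029
v -2.559 2.019 1.231
v -2.542 3.412 2.057
v -2.111 2.114 1.062
v -2.094 3.507 1.888
v -1.804 2.305 0.733
v -1.788 3.698 1.56
v -1.709 2.548 0.321
v -1.693 3.942 1.147
v -1.848 2.788 -0.081
v -1.832 4.182 0.745
v -4.408 2.663 -2.668
v -4.456 3.176 -2.03
v -4.495 3.49 -3.341
v -4.544 4.004 -2.703
v -2.696 2.836 -2.677
v -2.745 3.35 -2.039
v -2.784 3.664 -3.35
v -2.832 4.177 -2.712
v -2.05 -2.01 0.103
v -1.531 -2.199 0.694
v -2.809 -3.021 0.446
v -2.29 -3.21 1.037
v -2.734 -2.535 1.089
v -2.265 -1.91 0.877
v -2.075 -3.31 0.263
v -1.606 -2.685 0.051
v -1.546 -3.002 0.793
v -1.953 -2.524 1.304
v -2.387 -2.696 -0.164
v -2.794 -2.218 0.347
v -1.724 -2.016 0.368
v -2.616 -3.204 0.772
v -2.877 -2.808 0.802
v -2.572 -2.919 1.15
v -2.155 -1.846 0.476
v -1.85 -1.957 0.823
v -2.557 -2.155 1.056
v -2.49 -3.263 0.317
v -2.185 -3.374 0.664
v -1.768 -2.301 -0.01
v -1.463 -2.412 0.338
v -1.783 -3.065 0.084
v -1.428 -2.599 0.774
v -1.874 -3.193 0.976
v -1.748 -3.252 0.521
v -1.472 -2.885 0.396
v -1.667 -2.318 1.074
v -2.113 -2.912 1.276
v -2.374 -2.515 1.306
v -2.098 -2.148 1.182
v -1.676 -2.79 1.132
v -2.227 -2.308 -0.136
v -2.673 -2.902 0.066
v -2.242 -3.072 -0.042
v -1.966 -2.705 -0.166
v -2.466 -2.027 0.164
v -2.912 -2.621 0.366
v -2.868 -2.335 0.744
v -2.592 -1.968 0.619
v -2.664 -2.43 0.008
f 2 1 5
f 2 5 3
f 3 5 6
f 3 6 4
f 5 1 7
f 5 7 6
f 6 7 8
f 6 8 4
f 7 1 9
f 7 9 8
f 8 9 10
f 8 10 4
f 9 1 11
f 9 11 10
f 10 11 12
f 10 12 4
f 11 1 13
f 11 13 12
f 12 13 14
f 12 14 4
f 13 1 15
f 13 15 14
f 14 15 16
f 14 16 4
f 15 1 17
f 15 17 16
f 16 17 18
f 16 18 4
f 17 1 19
f 17 19 18
f 18 19 20
f 18 20 4
f 19 1 21
f 19 21 20
f 20 21 22
f 20 22 4
f 21 1 23
f 21 23 22
f 22 23 24
f 22 24 4
f 23 1 25
f 23 25 24
f 24 25 26
f 24 26 4
f 25 1 27
f 25 27 26
f 26 27 28
f 26 28 4
f 27 1 2
f 27 2 28
f 28 2 3
f 28 3 4
f 30 32 29
f 33 30 29
f 29 32 31
f 31 33 29
f 30 36 32
f 34 30 33
f 34 36 30
f 32 36 31
f 35 33 31
f 31 36 35
f 35 34 33
f 36 34 35
f 37 74 53
f 74 48 77
f 53 77 42
f 74 77 53
f 37 53 49
f 53 42 54
f 49 54 38
f 53 54 49
f 37 49 58
f 49 38 59
f 58 59 44
f 49 59 58
f 37 58 70
f 58 44 73
f 70 73 47
f 58 73 70
f 37 70 74
f 70 47 78
f 74 78 48
f 70 78 74
f 38 54 65
f 54 42 68
f 65 68 46
f 54 68 65
f 42 77 55
f 77 48 76
f 55 76 41
f 77 76 55
f 48 78 75
f 78 47 71
f 75 71 39
f 78 71 75
f 47 73 72
f 73 44 60
f 72 60 43
f 73 60 72
f 44 59 64
f 59 38 61
f 64 61 45
f 59 61 64
f 40 66 52
f 66 46 67
f 52 67 41
f 66 67 52
f 40 52 50
f 52 41 51
f 50 51 39
f 52 51 50
f 40 50 57
f 50 39 56
f 57 56 43
f 50 56 57
f 40 57 62
f 57 43 63
f 62 63 45
f 57 63 62
f 40 62 66
f 62 45 69
f 66 69 46
f 62 69 66
f 41 67 55
f 67 46 68
f 55 68 42
f 67 68 55
f 39 51 75
f 51 41 76
f 75 76 48
f 51 76 75
f 43 56 72
f 56 39 71
f 72 71 47
f 56 71 72
f 45 63 64
f 63 43 60
f 64 60 44
f 63 60 64
f 46 69 65
f 69 45 61
f 65 61 38
f 69 61 65



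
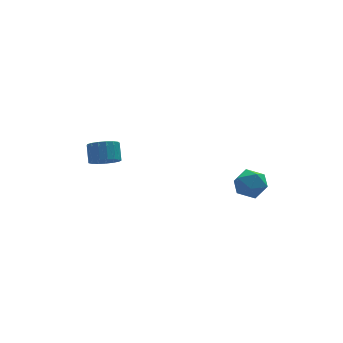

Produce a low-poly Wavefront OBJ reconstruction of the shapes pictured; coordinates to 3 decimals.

v -3.08 -0.544 -2.655
v -2.712 -1.073 -2.216
v -2.612 -0.365 -1.446
v -2.98 0.164 -1.885
v -2.436 -0.906 -2.404
v -2.337 -0.199 -1.635
v -2.308 -0.657 -2.651
v -2.208 0.051 -1.881
v -2.357 -0.381 -2.898
v -2.257 0.326 -2.128
v -2.571 -0.143 -3.089
v -2.472 0.565 -2.32
v -2.902 0.004 -3.181
v -2.802 0.711 -2.412
v -3.274 0.025 -3.152
v -3.174 0.732 -2.383
v -3.601 -0.085 -3.01
v -3.501 0.623 -2.24
v -3.809 -0.299 -2.786
v -3.709 0.409 -2.016
v -3.85 -0.569 -2.532
v -3.75 0.138 -1.762
v -3.714 -0.834 -2.306
v -3.615 -0.126 -1.536
v -3.433 -1.032 -2.16
v -3.334 -0.325 -1.39
v -3.072 -1.118 -2.127
v -2.972 -0.411 -1.358
v 2.612 -2.623 -3.719
v 3.491 -2.419 -3.87
v 2.989 -4.021 -3.41
v 3.868 -3.817 -3.561
v 3.438 -3.472 -2.831
v 3.204 -2.609 -3.022
v 3.276 -3.831 -4.258
v 3.042 -2.968 -4.449
v 3.901 -3.166 -4.203
v 4.001 -2.944 -3.321
v 2.479 -3.496 -3.959
v 2.579 -3.274 -3.077
f 2 1 5
f 2 5 3
f 3 5 6
f 3 6 4
f 5 1 7
f 5 7 6
f 6 7 8
f 6 8 4
f 7 1 9
f 7 9 8
f 8 9 10
f 8 10 4
f 9 1 11
f 9 11 10
f 10 11 12
f 10 12 4
f 11 1 13
f 11 13 12
f 12 13 14
f 12 14 4
f 13 1 15
f 13 15 14
f 14 15 16
f 14 16 4
f 15 1 17
f 15 17 16
f 16 17 18
f 16 18 4
f 17 1 19
f 17 19 18
f 18 19 20
f 18 20 4
f 19 1 21
f 19 21 20
f 20 21 22
f 20 22 4
f 21 1 23
f 21 23 22
f 22 23 24
f 22 24 4
f 23 1 25
f 23 25 24
f 24 25 26
f 24 26 4
f 25 1 27
f 25 27 26
f 26 27 28
f 26 28 4
f 27 1 2
f 27 2 28
f 28 2 3
f 28 3 4
f 29 40 34
f 29 34 30
f 29 30 36
f 29 36 39
f 29 39 40
f 30 34 38
f 34 40 33
f 40 39 31
f 39 36 35
f 36 30 37
f 32 38 33
f 32 33 31
f 32 31 35
f 32 35 37
f 32 37 38
f 33 38 34
f 31 33 40
f 35 31 39
f 37 35 36
f 38 37 30



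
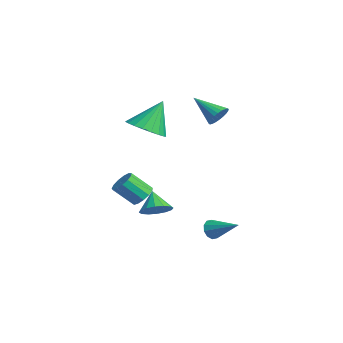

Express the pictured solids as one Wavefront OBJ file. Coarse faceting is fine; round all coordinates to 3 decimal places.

v 0.287 -0.826 2.628
v 1.161 -0.245 2.374
v 0.113 0.146 4.252
v 0.83 -0.001 2.192
v 0.406 0.1 2.086
v -0.039 0.041 2.074
v -0.428 -0.168 2.157
v -0.693 -0.491 2.322
v -0.788 -0.871 2.54
v -0.698 -1.244 2.773
v -0.437 -1.545 2.982
v -0.052 -1.722 3.129
v 0.393 -1.743 3.189
v 0.819 -1.606 3.153
v 1.153 -1.334 3.026
v 1.338 -0.975 2.83
v 1.34 -0.589 2.599
v 2.885 -2.026 -0.537
v 3.467 -1.957 -0.235
v 3.078 -2.846 0.718
v 2.495 -2.914 0.417
v 3.242 -1.7 -0.087
v 2.853 -2.589 0.866
v 2.904 -1.547 -0.083
v 2.515 -2.436 0.871
v 2.559 -1.546 -0.222
v 2.17 -2.434 0.731
v 2.318 -1.697 -0.461
v 1.928 -2.585 0.492
v 2.256 -1.952 -0.724
v 1.867 -2.841 0.229
v 2.394 -2.231 -0.928
v 2.005 -3.119 0.025
v 2.688 -2.445 -1.007
v 2.299 -3.333 -0.054
v 3.044 -2.525 -0.937
v 2.655 -3.414 0.016
v 3.35 -2.447 -0.74
v 2.961 -3.336 0.213
v 3.508 -2.236 -0.478
v 3.118 -3.124 0.475
v 2.275 -1.115 -1.884
v 2.895 -0.986 -1.362
v 1.485 -0.985 -0.976
v 2.791 -0.601 -1.507
v 2.55 -0.353 -1.753
v 2.234 -0.31 -2.034
v 1.93 -0.482 -2.275
v 1.718 -0.824 -2.41
v 1.655 -1.244 -2.405
v 1.759 -1.629 -2.26
v 2.001 -1.876 -2.014
v 2.316 -1.92 -1.733
v 2.62 -1.748 -1.493
v 2.832 -1.406 -1.357
v 3.285 1.304 -3.173
v 3.626 1.168 -3.635
v 4.575 2.076 -2.447
v 3.47 1.491 -3.701
v 3.243 1.743 -3.566
v 3.033 1.827 -3.28
v 2.918 1.711 -2.954
v 2.944 1.44 -2.711
v 3.099 1.117 -2.645
v 3.326 0.866 -2.781
v 3.537 0.782 -3.066
v 3.651 0.897 -3.392
v -0.929 3.527 2.353
v -0.633 3.734 2.929
v -2.191 2.733 3.287
v -0.797 3.937 2.88
v -0.981 4.077 2.75
v -1.157 4.133 2.56
v -1.299 4.098 2.338
v -1.384 3.975 2.119
v -1.399 3.784 1.935
v -1.343 3.554 1.815
v -1.224 3.32 1.777
v -1.06 3.117 1.827
v -0.876 2.977 1.956
v -0.7 2.921 2.147
v -0.559 2.957 2.368
v -0.474 3.079 2.588
v -0.458 3.27 2.771
v -0.514 3.5 2.891
f 2 1 4
f 2 4 3
f 4 1 5
f 4 5 3
f 5 1 6
f 5 6 3
f 6 1 7
f 6 7 3
f 7 1 8
f 7 8 3
f 8 1 9
f 8 9 3
f 9 1 10
f 9 10 3
f 10 1 11
f 10 11 3
f 11 1 12
f 11 12 3
f 12 1 13
f 12 13 3
f 13 1 14
f 13 14 3
f 14 1 15
f 14 15 3
f 15 1 16
f 15 16 3
f 16 1 17
f 16 17 3
f 17 1 2
f 17 2 3
f 19 18 22
f 19 22 20
f 20 22 23
f 20 23 21
f 22 18 24
f 22 24 23
f 23 24 25
f 23 25 21
f 24 18 26
f 24 26 25
f 25 26 27
f 25 27 21
f 26 18 28
f 26 28 27
f 27 28 29
f 27 29 21
f 28 18 30
f 28 30 29
f 29 30 31
f 29 31 21
f 30 18 32
f 30 32 31
f 31 32 33
f 31 33 21
f 32 18 34
f 32 34 33
f 33 34 35
f 33 35 21
f 34 18 36
f 34 36 35
f 35 36 37
f 35 37 21
f 36 18 38
f 36 38 37
f 37 38 39
f 37 39 21
f 38 18 40
f 38 40 39
f 39 40 41
f 39 41 21
f 40 18 19
f 40 19 41
f 41 19 20
f 41 20 21
f 43 42 45
f 43 45 44
f 45 42 46
f 45 46 44
f 46 42 47
f 46 47 44
f 47 42 48
f 47 48 44
f 48 42 49
f 48 49 44
f 49 42 50
f 49 50 44
f 50 42 51
f 50 51 44
f 51 42 52
f 51 52 44
f 52 42 53
f 52 53 44
f 53 42 54
f 53 54 44
f 54 42 55
f 54 55 44
f 55 42 43
f 55 43 44
f 57 56 59
f 57 59 58
f 59 56 60
f 59 60 58
f 60 56 61
f 60 61 58
f 61 56 62
f 61 62 58
f 62 56 63
f 62 63 58
f 63 56 64
f 63 64 58
f 64 56 65
f 64 65 58
f 65 56 66
f 65 66 58
f 66 56 67
f 66 67 58
f 67 56 57
f 67 57 58
f 69 68 71
f 69 71 70
f 71 68 72
f 71 72 70
f 72 68 73
f 72 73 70
f 73 68 74
f 73 74 70
f 74 68 75
f 74 75 70
f 75 68 76
f 75 76 70
f 76 68 77
f 76 77 70
f 77 68 78
f 77 78 70
f 78 68 79
f 78 79 70
f 79 68 80
f 79 80 70
f 80 68 81
f 80 81 70
f 81 68 82
f 81 82 70
f 82 68 83
f 82 83 70
f 83 68 84
f 83 84 70
f 84 68 85
f 84 85 70
f 85 68 69
f 85 69 70



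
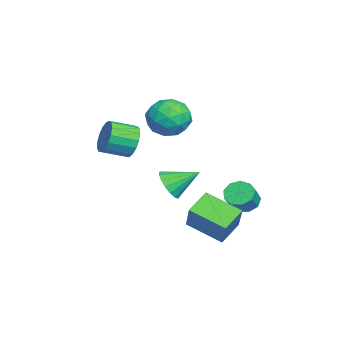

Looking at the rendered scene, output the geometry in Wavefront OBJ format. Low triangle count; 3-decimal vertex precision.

v 2.148 1.262 -3.778
v 1.132 1.966 -3.099
v 2.825 2.988 -4.555
v 1.809 3.692 -3.875
v 3.331 1.488 -2.245
v 2.315 2.192 -1.565
v 4.008 3.214 -3.021
v 2.992 3.918 -2.342
v -0.529 -1.531 0.343
v -0.08 -1.108 1.104
v 0.318 -2.386 1.579
v -0.131 -2.809 0.817
v -0.515 -1.186 1.26
v -0.117 -2.464 1.735
v -0.954 -1.343 1.205
v -0.556 -2.621 1.68
v -1.295 -1.543 0.953
v -0.897 -2.821 1.428
v -1.461 -1.74 0.561
v -1.063 -3.018 1.036
v -1.413 -1.889 0.119
v -1.015 -3.167 0.594
v -1.163 -1.957 -0.272
v -0.765 -3.234 0.203
v -0.767 -1.926 -0.522
v -0.369 -3.204 -0.047
v -0.317 -1.806 -0.574
v 0.081 -3.083 -0.099
v 0.085 -1.622 -0.416
v 0.482 -2.9 0.059
v 0.346 -1.417 -0.084
v 0.744 -2.695 0.39
v 0.407 -1.239 0.345
v 0.804 -2.517 0.82
v 0.253 -1.127 0.774
v 0.651 -2.405 1.249
v 0.217 0.298 -2.136
v 1.134 0.415 -2.232
v 0.123 1.742 -1.264
v 0.963 0.619 -2.588
v 0.621 0.75 -2.841
v 0.186 0.777 -2.933
v -0.242 0.694 -2.842
v -0.564 0.521 -2.589
v -0.708 0.296 -2.233
v -0.64 0.072 -1.854
v -0.376 -0.101 -1.54
v 0.024 -0.182 -1.363
v 0.469 -0.153 -1.363
v 0.855 -0.021 -1.54
v 1.095 0.184 -1.854
v -1.175 0.259 2.396
v -0.629 1.149 1.828
v 0.509 -0.649 2.592
v 1.055 0.241 2.024
v 0.604 0.417 3.109
v -0.437 0.977 2.988
v 0.317 -0.477 1.432
v -0.724 0.083 1.311
v 0.293 0.694 1.232
v 0.47 1.246 2.269
v -0.59 -0.746 2.151
v -0.413 -0.194 3.188
v -1.05 0.783 2.095
v 0.93 -0.283 2.325
v 0.665 -0.18 2.963
v 0.985 0.343 2.629
v -0.937 0.683 2.777
v -0.616 1.206 2.443
v 0.109 0.775 3.196
v 0.496 -0.706 1.977
v 0.817 -0.183 1.643
v -1.105 0.157 1.791
v -0.785 0.68 1.457
v -0.229 -0.275 1.224
v -0.187 1.039 1.411
v 0.802 0.506 1.526
v 0.369 0.083 1.178
v -0.243 0.413 1.107
v -0.083 1.364 2.021
v 0.907 0.831 2.135
v 0.642 0.934 2.773
v 0.03 1.263 2.702
v 0.459 1.096 1.67
v -1.027 -0.331 2.285
v -0.037 -0.864 2.399
v -0.15 -0.763 1.718
v -0.762 -0.434 1.647
v -0.922 -0.006 2.894
v 0.067 -0.539 3.009
v 0.123 0.087 3.313
v -0.489 0.417 3.242
v -0.579 -0.596 2.75
v -1.725 3.822 -3.967
v -1.251 3.511 -4.517
v -0.342 3.246 -3.583
v -0.815 3.558 -3.033
v -1.151 4.039 -4.464
v -0.241 3.774 -3.531
v -1.319 4.466 -4.179
v -0.41 4.201 -3.246
v -1.677 4.592 -3.795
v -0.768 4.327 -2.861
v -2.058 4.358 -3.491
v -1.148 4.093 -2.557
v -2.282 3.873 -3.409
v -1.373 3.608 -2.476
v -2.246 3.365 -3.589
v -1.337 3.1 -2.655
v -1.966 3.07 -3.945
v -1.056 2.806 -3.012
v -1.573 3.128 -4.312
v -0.663 2.863 -3.378
f 2 4 1
f 5 2 1
f 1 4 3
f 3 5 1
f 2 8 4
f 6 2 5
f 6 8 2
f 4 8 3
f 7 5 3
f 3 8 7
f 7 6 5
f 8 6 7
f 10 9 13
f 10 13 11
f 11 13 14
f 11 14 12
f 13 9 15
f 13 15 14
f 14 15 16
f 14 16 12
f 15 9 17
f 15 17 16
f 16 17 18
f 16 18 12
f 17 9 19
f 17 19 18
f 18 19 20
f 18 20 12
f 19 9 21
f 19 21 20
f 20 21 22
f 20 22 12
f 21 9 23
f 21 23 22
f 22 23 24
f 22 24 12
f 23 9 25
f 23 25 24
f 24 25 26
f 24 26 12
f 25 9 27
f 25 27 26
f 26 27 28
f 26 28 12
f 27 9 29
f 27 29 28
f 28 29 30
f 28 30 12
f 29 9 31
f 29 31 30
f 30 31 32
f 30 32 12
f 31 9 33
f 31 33 32
f 32 33 34
f 32 34 12
f 33 9 35
f 33 35 34
f 34 35 36
f 34 36 12
f 35 9 10
f 35 10 36
f 36 10 11
f 36 11 12
f 38 37 40
f 38 40 39
f 40 37 41
f 40 41 39
f 41 37 42
f 41 42 39
f 42 37 43
f 42 43 39
f 43 37 44
f 43 44 39
f 44 37 45
f 44 45 39
f 45 37 46
f 45 46 39
f 46 37 47
f 46 47 39
f 47 37 48
f 47 48 39
f 48 37 49
f 48 49 39
f 49 37 50
f 49 50 39
f 50 37 51
f 50 51 39
f 51 37 38
f 51 38 39
f 52 89 68
f 89 63 92
f 68 92 57
f 89 92 68
f 52 68 64
f 68 57 69
f 64 69 53
f 68 69 64
f 52 64 73
f 64 53 74
f 73 74 59
f 64 74 73
f 52 73 85
f 73 59 88
f 85 88 62
f 73 88 85
f 52 85 89
f 85 62 93
f 89 93 63
f 85 93 89
f 53 69 80
f 69 57 83
f 80 83 61
f 69 83 80
f 57 92 70
f 92 63 91
f 70 91 56
f 92 91 70
f 63 93 90
f 93 62 86
f 90 86 54
f 93 86 90
f 62 88 87
f 88 59 75
f 87 75 58
f 88 75 87
f 59 74 79
f 74 53 76
f 79 76 60
f 74 76 79
f 55 81 67
f 81 61 82
f 67 82 56
f 81 82 67
f 55 67 65
f 67 56 66
f 65 66 54
f 67 66 65
f 55 65 72
f 65 54 71
f 72 71 58
f 65 71 72
f 55 72 77
f 72 58 78
f 77 78 60
f 72 78 77
f 55 77 81
f 77 60 84
f 81 84 61
f 77 84 81
f 56 82 70
f 82 61 83
f 70 83 57
f 82 83 70
f 54 66 90
f 66 56 91
f 90 91 63
f 66 91 90
f 58 71 87
f 71 54 86
f 87 86 62
f 71 86 87
f 60 78 79
f 78 58 75
f 79 75 59
f 78 75 79
f 61 84 80
f 84 60 76
f 80 76 53
f 84 76 80
f 95 94 98
f 95 98 96
f 96 98 99
f 96 99 97
f 98 94 100
f 98 100 99
f 99 100 101
f 99 101 97
f 100 94 102
f 100 102 101
f 101 102 103
f 101 103 97
f 102 94 104
f 102 104 103
f 103 104 105
f 103 105 97
f 104 94 106
f 104 106 105
f 105 106 107
f 105 107 97
f 106 94 108
f 106 108 107
f 107 108 109
f 107 109 97
f 108 94 110
f 108 110 109
f 109 110 111
f 109 111 97
f 110 94 112
f 110 112 111
f 111 112 113
f 111 113 97
f 112 94 95
f 112 95 113
f 113 95 96
f 113 96 97



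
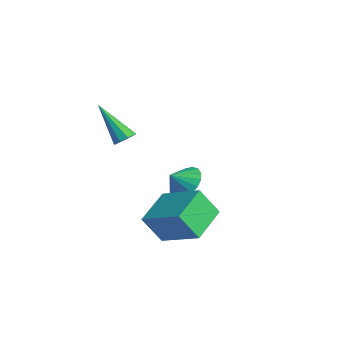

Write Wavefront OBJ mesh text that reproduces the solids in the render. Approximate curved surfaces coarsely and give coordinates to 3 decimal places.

v -2.998 3.441 -3.107
v -2.562 3.983 -2.431
v -3.122 2.699 -2.433
v -2.978 4.091 -2.388
v -3.397 4.071 -2.487
v -3.738 3.926 -2.709
v -3.932 3.685 -3.01
v -3.941 3.395 -3.33
v -3.764 3.115 -3.606
v -3.435 2.899 -3.783
v -3.019 2.79 -3.826
v -2.599 2.811 -3.727
v -2.259 2.956 -3.505
v -2.065 3.197 -3.205
v -2.055 3.486 -2.884
v -2.233 3.767 -2.608
v 0.832 -0.145 -3.516
v 0.413 -0.869 -2.187
v -0.054 1.432 -2.936
v -0.474 0.708 -1.608
v 2.654 0.532 -2.572
v 2.234 -0.192 -1.244
v 1.767 2.109 -1.993
v 1.348 1.385 -0.664
v -1.333 -0.593 1.697
v -0.914 -0.704 2.036
v -2.727 -1.067 3.263
v -1.008 -0.341 2.062
v -1.254 -0.096 1.917
v -1.537 -0.084 1.669
v -1.724 -0.31 1.434
v -1.728 -0.669 1.322
v -1.547 -0.993 1.385
v -1.266 -1.13 1.595
v -1.016 -1.015 1.852
f 2 1 4
f 2 4 3
f 4 1 5
f 4 5 3
f 5 1 6
f 5 6 3
f 6 1 7
f 6 7 3
f 7 1 8
f 7 8 3
f 8 1 9
f 8 9 3
f 9 1 10
f 9 10 3
f 10 1 11
f 10 11 3
f 11 1 12
f 11 12 3
f 12 1 13
f 12 13 3
f 13 1 14
f 13 14 3
f 14 1 15
f 14 15 3
f 15 1 16
f 15 16 3
f 16 1 2
f 16 2 3
f 18 20 17
f 21 18 17
f 17 20 19
f 19 21 17
f 18 24 20
f 22 18 21
f 22 24 18
f 20 24 19
f 23 21 19
f 19 24 23
f 23 22 21
f 24 22 23
f 26 25 28
f 26 28 27
f 28 25 29
f 28 29 27
f 29 25 30
f 29 30 27
f 30 25 31
f 30 31 27
f 31 25 32
f 31 32 27
f 32 25 33
f 32 33 27
f 33 25 34
f 33 34 27
f 34 25 35
f 34 35 27
f 35 25 26
f 35 26 27



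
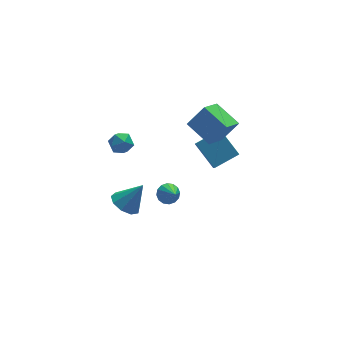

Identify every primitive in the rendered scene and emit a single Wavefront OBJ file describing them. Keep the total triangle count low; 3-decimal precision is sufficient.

v -4.403 -3.371 1.289
v -3.678 -2.833 0.836
v -3.337 -3.509 2.831
v -4.11 -2.411 1.172
v -4.679 -2.439 1.563
v -5.119 -2.902 1.825
v -5.224 -3.585 1.837
v -4.945 -4.167 1.592
v -4.412 -4.377 1.205
v -3.875 -4.116 0.857
v -3.585 -3.506 0.712
v -1.707 -3.332 1.212
v -0.986 -3.393 1.115
v -1.673 -4.448 2.168
v -1.026 -3.149 1.401
v -1.249 -2.954 1.636
v -1.594 -2.861 1.758
v -1.97 -2.894 1.733
v -2.275 -3.044 1.569
v -2.428 -3.271 1.309
v -2.388 -3.515 1.023
v -2.166 -3.71 0.788
v -1.82 -3.803 0.666
v -1.445 -3.77 0.691
v -1.139 -3.62 0.855
v 2.366 0.365 1.248
v 3.463 0.25 2.645
v 1.573 2.071 2.012
v 2.67 1.955 3.409
v 3.61 1.345 0.351
v 4.707 1.229 1.748
v 2.817 3.05 1.115
v 3.914 2.935 2.512
v -3.173 1.172 3.523
v -2.583 0.719 3.085
v -4.017 0.061 3.535
v -3.427 -0.392 3.097
v -3.276 -0.163 3.915
v -2.754 0.523 3.907
v -3.846 0.257 2.713
v -3.324 0.943 2.705
v -2.999 0.154 2.585
v -2.647 -0.106 3.328
v -3.953 0.886 3.292
v -3.601 0.626 4.035
v 3.192 1.611 -2.66
v 3.034 1.051 -2.082
v 2.549 3.155 -1.341
v 2.391 2.595 -0.763
v 4.929 1.785 -2.017
v 4.771 1.225 -1.439
v 4.286 3.329 -0.698
v 4.128 2.769 -0.12
f 2 1 4
f 2 4 3
f 4 1 5
f 4 5 3
f 5 1 6
f 5 6 3
f 6 1 7
f 6 7 3
f 7 1 8
f 7 8 3
f 8 1 9
f 8 9 3
f 9 1 10
f 9 10 3
f 10 1 11
f 10 11 3
f 11 1 2
f 11 2 3
f 13 12 15
f 13 15 14
f 15 12 16
f 15 16 14
f 16 12 17
f 16 17 14
f 17 12 18
f 17 18 14
f 18 12 19
f 18 19 14
f 19 12 20
f 19 20 14
f 20 12 21
f 20 21 14
f 21 12 22
f 21 22 14
f 22 12 23
f 22 23 14
f 23 12 24
f 23 24 14
f 24 12 25
f 24 25 14
f 25 12 13
f 25 13 14
f 27 29 26
f 30 27 26
f 26 29 28
f 28 30 26
f 27 33 29
f 31 27 30
f 31 33 27
f 29 33 28
f 32 30 28
f 28 33 32
f 32 31 30
f 33 31 32
f 34 45 39
f 34 39 35
f 34 35 41
f 34 41 44
f 34 44 45
f 35 39 43
f 39 45 38
f 45 44 36
f 44 41 40
f 41 35 42
f 37 43 38
f 37 38 36
f 37 36 40
f 37 40 42
f 37 42 43
f 38 43 39
f 36 38 45
f 40 36 44
f 42 40 41
f 43 42 35
f 47 49 46
f 50 47 46
f 46 49 48
f 48 50 46
f 47 53 49
f 51 47 50
f 51 53 47
f 49 53 48
f 52 50 48
f 48 53 52
f 52 51 50
f 53 51 52



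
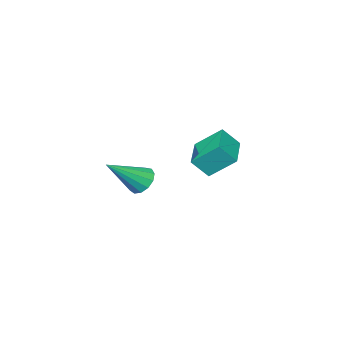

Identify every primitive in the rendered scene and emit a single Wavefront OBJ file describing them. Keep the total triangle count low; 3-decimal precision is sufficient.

v -3.07 2.469 1.726
v -2.63 2.063 2.398
v -1.993 3.308 1.526
v -1.553 2.902 2.199
v -2.587 1.658 0.921
v -2.147 1.252 1.594
v -1.51 2.497 0.722
v -1.07 2.091 1.394
v -2.653 -1.801 -1.381
v -2.347 -2.089 -1.864
v -1.347 -2.259 -0.279
v -2.231 -1.748 -1.859
v -2.249 -1.423 -1.703
v -2.396 -1.219 -1.445
v -2.624 -1.199 -1.166
v -2.861 -1.37 -0.956
v -3.033 -1.679 -0.881
v -3.084 -2.026 -0.965
v -2.998 -2.301 -1.181
v -2.803 -2.418 -1.46
v -2.56 -2.339 -1.715
f 2 4 1
f 5 2 1
f 1 4 3
f 3 5 1
f 2 8 4
f 6 2 5
f 6 8 2
f 4 8 3
f 7 5 3
f 3 8 7
f 7 6 5
f 8 6 7
f 10 9 12
f 10 12 11
f 12 9 13
f 12 13 11
f 13 9 14
f 13 14 11
f 14 9 15
f 14 15 11
f 15 9 16
f 15 16 11
f 16 9 17
f 16 17 11
f 17 9 18
f 17 18 11
f 18 9 19
f 18 19 11
f 19 9 20
f 19 20 11
f 20 9 21
f 20 21 11
f 21 9 10
f 21 10 11



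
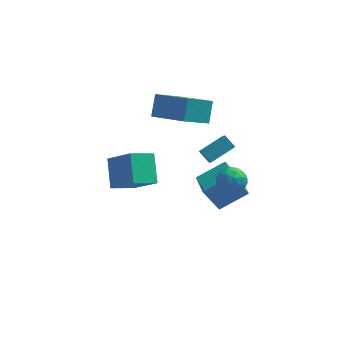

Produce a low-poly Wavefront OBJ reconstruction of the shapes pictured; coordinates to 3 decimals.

v -0.702 0.033 3.339
v -0.529 0.929 4.387
v -2.421 1.179 2.643
v -2.248 2.075 3.692
v 0.568 1.205 2.128
v 0.741 2.101 3.177
v -1.151 2.351 1.433
v -0.978 3.247 2.481
v 0.311 -0.432 -2.172
v 1.842 0.118 -1.271
v -0.082 1.087 -2.431
v 1.45 1.636 -1.53
v 1.19 -0.456 -3.65
v 2.722 0.093 -2.749
v 0.798 1.062 -3.909
v 2.329 1.612 -3.008
v 0.724 -0.955 0.882
v 0.176 -0.495 1.395
v 0.618 0.422 -0.467
v 0.07 0.882 0.046
v 1.95 -0.222 1.534
v 1.402 0.238 2.047
v 1.844 1.155 0.185
v 1.296 1.615 0.698
v -4.638 1.155 -3.593
v -4.876 2.612 -2.413
v -3.426 1.906 -4.275
v -3.665 3.363 -3.095
v -3.335 0.277 -2.245
v -3.574 1.734 -1.065
v -2.124 1.028 -2.927
v -2.362 2.485 -1.747
v 1.652 -3.224 1.429
v 2.219 -3.001 2.009
v 1.381 -4.359 2.131
v 1.948 -4.136 2.711
v 1.232 -3.701 2.633
v 1.4 -3 2.199
v 2.2 -4.36 1.941
v 2.368 -3.659 1.507
v 2.558 -3.703 2.325
v 1.959 -3.296 2.753
v 1.641 -4.064 1.387
v 1.042 -3.657 1.815
v 1.96 -3.013 1.658
v 1.64 -4.347 2.482
v 1.22 -4.091 2.437
v 1.553 -3.96 2.778
v 1.478 -3.012 1.769
v 1.811 -2.881 2.11
v 1.231 -3.292 2.477
v 1.789 -4.479 2.03
v 2.122 -4.348 2.371
v 2.047 -3.4 1.362
v 2.38 -3.269 1.703
v 2.369 -4.068 1.663
v 2.492 -3.295 2.184
v 2.332 -3.962 2.597
v 2.481 -4.094 2.144
v 2.579 -3.682 1.889
v 2.14 -3.055 2.436
v 1.98 -3.722 2.848
v 1.56 -3.466 2.802
v 1.658 -3.054 2.548
v 2.339 -3.468 2.622
v 1.62 -3.638 1.292
v 1.46 -4.305 1.704
v 1.942 -4.306 1.592
v 2.04 -3.894 1.338
v 1.268 -3.398 1.543
v 1.108 -4.065 1.956
v 1.021 -3.678 2.251
v 1.119 -3.266 1.996
v 1.261 -3.892 1.518
f 2 4 1
f 5 2 1
f 1 4 3
f 3 5 1
f 2 8 4
f 6 2 5
f 6 8 2
f 4 8 3
f 7 5 3
f 3 8 7
f 7 6 5
f 8 6 7
f 10 12 9
f 13 10 9
f 9 12 11
f 11 13 9
f 10 16 12
f 14 10 13
f 14 16 10
f 12 16 11
f 15 13 11
f 11 16 15
f 15 14 13
f 16 14 15
f 18 20 17
f 21 18 17
f 17 20 19
f 19 21 17
f 18 24 20
f 22 18 21
f 22 24 18
f 20 24 19
f 23 21 19
f 19 24 23
f 23 22 21
f 24 22 23
f 26 28 25
f 29 26 25
f 25 28 27
f 27 29 25
f 26 32 28
f 30 26 29
f 30 32 26
f 28 32 27
f 31 29 27
f 27 32 31
f 31 30 29
f 32 30 31
f 33 70 49
f 70 44 73
f 49 73 38
f 70 73 49
f 33 49 45
f 49 38 50
f 45 50 34
f 49 50 45
f 33 45 54
f 45 34 55
f 54 55 40
f 45 55 54
f 33 54 66
f 54 40 69
f 66 69 43
f 54 69 66
f 33 66 70
f 66 43 74
f 70 74 44
f 66 74 70
f 34 50 61
f 50 38 64
f 61 64 42
f 50 64 61
f 38 73 51
f 73 44 72
f 51 72 37
f 73 72 51
f 44 74 71
f 74 43 67
f 71 67 35
f 74 67 71
f 43 69 68
f 69 40 56
f 68 56 39
f 69 56 68
f 40 55 60
f 55 34 57
f 60 57 41
f 55 57 60
f 36 62 48
f 62 42 63
f 48 63 37
f 62 63 48
f 36 48 46
f 48 37 47
f 46 47 35
f 48 47 46
f 36 46 53
f 46 35 52
f 53 52 39
f 46 52 53
f 36 53 58
f 53 39 59
f 58 59 41
f 53 59 58
f 36 58 62
f 58 41 65
f 62 65 42
f 58 65 62
f 37 63 51
f 63 42 64
f 51 64 38
f 63 64 51
f 35 47 71
f 47 37 72
f 71 72 44
f 47 72 71
f 39 52 68
f 52 35 67
f 68 67 43
f 52 67 68
f 41 59 60
f 59 39 56
f 60 56 40
f 59 56 60
f 42 65 61
f 65 41 57
f 61 57 34
f 65 57 61



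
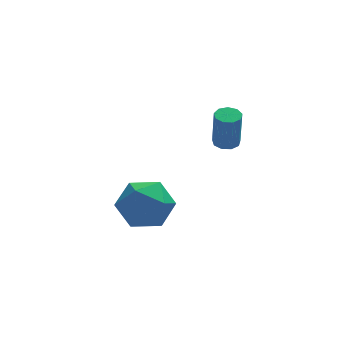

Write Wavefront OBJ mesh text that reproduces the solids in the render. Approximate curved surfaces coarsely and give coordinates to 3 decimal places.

v 0.156 1.965 2.248
v 0.684 1.923 2.246
v 0.672 1.693 3.87
v 0.144 1.735 3.872
v 0.587 2.269 2.294
v 0.576 2.039 3.918
v 0.289 2.473 2.321
v 0.277 2.243 3.945
v -0.072 2.439 2.314
v -0.084 2.209 3.937
v -0.326 2.183 2.276
v -0.338 1.953 3.899
v -0.355 1.826 2.225
v -0.367 1.595 3.848
v -0.144 1.533 2.185
v -0.156 1.303 3.808
v 0.207 1.443 2.174
v 0.195 1.212 3.798
v 0.534 1.597 2.199
v 0.522 1.367 3.822
v -3.334 3.547 -1.847
v -2.203 3.693 -1.333
v -3.377 1.627 -1.207
v -2.246 1.773 -0.693
v -3.235 2.365 -0.206
v -3.208 3.552 -0.602
v -2.372 1.768 -1.938
v -2.345 2.955 -2.334
v -1.608 2.593 -1.39
v -2.141 2.962 -0.319
v -3.439 2.358 -2.221
v -3.972 2.727 -1.15
f 2 1 5
f 2 5 3
f 3 5 6
f 3 6 4
f 5 1 7
f 5 7 6
f 6 7 8
f 6 8 4
f 7 1 9
f 7 9 8
f 8 9 10
f 8 10 4
f 9 1 11
f 9 11 10
f 10 11 12
f 10 12 4
f 11 1 13
f 11 13 12
f 12 13 14
f 12 14 4
f 13 1 15
f 13 15 14
f 14 15 16
f 14 16 4
f 15 1 17
f 15 17 16
f 16 17 18
f 16 18 4
f 17 1 19
f 17 19 18
f 18 19 20
f 18 20 4
f 19 1 2
f 19 2 20
f 20 2 3
f 20 3 4
f 21 32 26
f 21 26 22
f 21 22 28
f 21 28 31
f 21 31 32
f 22 26 30
f 26 32 25
f 32 31 23
f 31 28 27
f 28 22 29
f 24 30 25
f 24 25 23
f 24 23 27
f 24 27 29
f 24 29 30
f 25 30 26
f 23 25 32
f 27 23 31
f 29 27 28
f 30 29 22

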